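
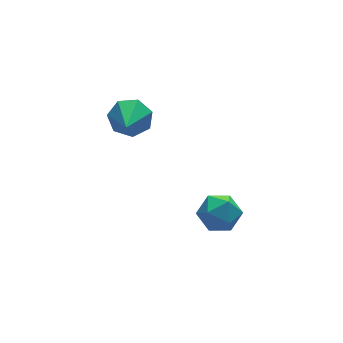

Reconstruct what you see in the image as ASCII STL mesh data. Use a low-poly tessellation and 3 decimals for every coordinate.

solid 
facet normal 0.468 0.735 -0.491
outer loop
vertex -0.412 3.188 -1.382
vertex -0.82 2.998 -2.056
vertex -1.025 3.519 -1.471
endloop
endfacet
facet normal -0.093 0.095 0.991
outer loop
vertex -0.412 3.188 -1.382
vertex -1.025 3.519 -1.471
vertex -1.48 1.962 -1.364
endloop
endfacet
facet normal 0.469 0.735 -0.490
outer loop
vertex -1.025 3.519 -1.471
vertex -0.82 2.998 -2.056
vertex -1.484 3.459 -2.0
endloop
endfacet
facet normal -0.744 0.260 0.616
outer loop
vertex -1.025 3.519 -1.471
vertex -1.484 3.459 -2.0
vertex -1.48 1.962 -1.364
endloop
endfacet
facet normal 0.469 0.735 -0.490
outer loop
vertex -1.484 3.459 -2.0
vertex -0.82 2.998 -2.056
vertex -1.442 3.051 -2.571
endloop
endfacet
facet normal -0.998 -0.026 -0.055
outer loop
vertex -1.484 3.459 -2.0
vertex -1.442 3.051 -2.571
vertex -1.48 1.962 -1.364
endloop
endfacet
facet normal 0.469 0.734 -0.491
outer loop
vertex -1.442 3.051 -2.571
vertex -0.82 2.998 -2.056
vertex -0.932 2.603 -2.754
endloop
endfacet
facet normal -0.663 -0.545 -0.513
outer loop
vertex -1.442 3.051 -2.571
vertex -0.932 2.603 -2.754
vertex -1.48 1.962 -1.364
endloop
endfacet
facet normal 0.468 0.735 -0.491
outer loop
vertex -0.932 2.603 -2.754
vertex -0.82 2.998 -2.056
vertex -0.337 2.453 -2.411
endloop
endfacet
facet normal 0.010 -0.910 -0.415
outer loop
vertex -0.932 2.603 -2.754
vertex -0.337 2.453 -2.411
vertex -1.48 1.962 -1.364
endloop
endfacet
facet normal 0.468 0.735 -0.491
outer loop
vertex -0.337 2.453 -2.411
vertex -0.82 2.998 -2.056
vertex -0.106 2.713 -1.801
endloop
endfacet
facet normal 0.513 -0.842 0.165
outer loop
vertex -0.337 2.453 -2.411
vertex -0.106 2.713 -1.801
vertex -1.48 1.962 -1.364
endloop
endfacet
facet normal 0.468 0.735 -0.491
outer loop
vertex -0.106 2.713 -1.801
vertex -0.82 2.998 -2.056
vertex -0.412 3.188 -1.382
endloop
endfacet
facet normal 0.468 -0.396 0.790
outer loop
vertex -0.106 2.713 -1.801
vertex -0.412 3.188 -1.382
vertex -1.48 1.962 -1.364
endloop
endfacet
facet normal -0.259 0.077 0.963
outer loop
vertex 0.118 -0.884 -3.391
vertex -0.299 -1.6 -3.446
vertex 0.503 -1.602 -3.23
endloop
endfacet
facet normal 0.371 0.388 0.843
outer loop
vertex 0.118 -0.884 -3.391
vertex 0.503 -1.602 -3.23
vertex 0.889 -1.013 -3.671
endloop
endfacet
facet normal 0.277 0.895 0.350
outer loop
vertex 0.118 -0.884 -3.391
vertex 0.889 -1.013 -3.671
vertex 0.325 -0.648 -4.159
endloop
endfacet
facet normal -0.411 0.897 0.165
outer loop
vertex 0.118 -0.884 -3.391
vertex 0.325 -0.648 -4.159
vertex -0.409 -1.01 -4.021
endloop
endfacet
facet normal -0.743 0.391 0.543
outer loop
vertex 0.118 -0.884 -3.391
vertex -0.409 -1.01 -4.021
vertex -0.299 -1.6 -3.446
endloop
endfacet
facet normal 0.813 -0.103 0.574
outer loop
vertex 0.889 -1.013 -3.671
vertex 0.503 -1.602 -3.23
vertex 0.949 -1.81 -3.899
endloop
endfacet
facet normal -0.208 -0.608 0.766
outer loop
vertex 0.503 -1.602 -3.23
vertex -0.299 -1.6 -3.446
vertex 0.215 -2.172 -3.761
endloop
endfacet
facet normal -0.991 -0.100 0.087
outer loop
vertex -0.299 -1.6 -3.446
vertex -0.409 -1.01 -4.021
vertex -0.349 -1.807 -4.249
endloop
endfacet
facet normal -0.454 0.719 -0.526
outer loop
vertex -0.409 -1.01 -4.021
vertex 0.325 -0.648 -4.159
vertex 0.037 -1.218 -4.69
endloop
endfacet
facet normal 0.659 0.717 -0.226
outer loop
vertex 0.325 -0.648 -4.159
vertex 0.889 -1.013 -3.671
vertex 0.839 -1.22 -4.474
endloop
endfacet
facet normal 0.411 -0.897 -0.165
outer loop
vertex 0.422 -1.936 -4.529
vertex 0.949 -1.81 -3.899
vertex 0.215 -2.172 -3.761
endloop
endfacet
facet normal -0.277 -0.895 -0.350
outer loop
vertex 0.422 -1.936 -4.529
vertex 0.215 -2.172 -3.761
vertex -0.349 -1.807 -4.249
endloop
endfacet
facet normal -0.371 -0.388 -0.843
outer loop
vertex 0.422 -1.936 -4.529
vertex -0.349 -1.807 -4.249
vertex 0.037 -1.218 -4.69
endloop
endfacet
facet normal 0.259 -0.077 -0.963
outer loop
vertex 0.422 -1.936 -4.529
vertex 0.037 -1.218 -4.69
vertex 0.839 -1.22 -4.474
endloop
endfacet
facet normal 0.743 -0.391 -0.543
outer loop
vertex 0.422 -1.936 -4.529
vertex 0.839 -1.22 -4.474
vertex 0.949 -1.81 -3.899
endloop
endfacet
facet normal 0.454 -0.719 0.526
outer loop
vertex 0.215 -2.172 -3.761
vertex 0.949 -1.81 -3.899
vertex 0.503 -1.602 -3.23
endloop
endfacet
facet normal -0.659 -0.717 0.226
outer loop
vertex -0.349 -1.807 -4.249
vertex 0.215 -2.172 -3.761
vertex -0.299 -1.6 -3.446
endloop
endfacet
facet normal -0.813 0.103 -0.574
outer loop
vertex 0.037 -1.218 -4.69
vertex -0.349 -1.807 -4.249
vertex -0.409 -1.01 -4.021
endloop
endfacet
facet normal 0.208 0.608 -0.766
outer loop
vertex 0.839 -1.22 -4.474
vertex 0.037 -1.218 -4.69
vertex 0.325 -0.648 -4.159
endloop
endfacet
facet normal 0.991 0.100 -0.087
outer loop
vertex 0.949 -1.81 -3.899
vertex 0.839 -1.22 -4.474
vertex 0.889 -1.013 -3.671
endloop
endfacet

endsolid


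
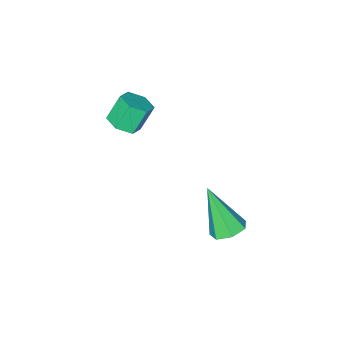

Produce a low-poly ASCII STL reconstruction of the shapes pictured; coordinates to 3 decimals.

solid 
facet normal 0.499 -0.081 -0.863
outer loop
vertex -0.23 -0.638 2.21
vertex -0.73 -0.862 1.942
vertex -0.629 -0.26 1.944
endloop
endfacet
facet normal 0.569 0.781 0.257
outer loop
vertex -0.23 -0.638 2.21
vertex -0.629 -0.26 1.944
vertex -0.75 -0.554 3.107
endloop
endfacet
facet normal 0.568 0.782 0.257
outer loop
vertex -0.75 -0.554 3.107
vertex -0.629 -0.26 1.944
vertex -1.149 -0.177 2.841
endloop
endfacet
facet normal -0.500 0.080 0.863
outer loop
vertex -0.75 -0.554 3.107
vertex -1.149 -0.177 2.841
vertex -1.25 -0.778 2.838
endloop
endfacet
facet normal 0.500 -0.081 -0.862
outer loop
vertex -0.629 -0.26 1.944
vertex -0.73 -0.862 1.942
vertex -1.129 -0.485 1.675
endloop
endfacet
facet normal -0.283 0.926 -0.250
outer loop
vertex -0.629 -0.26 1.944
vertex -1.129 -0.485 1.675
vertex -1.149 -0.177 2.841
endloop
endfacet
facet normal -0.281 0.927 -0.250
outer loop
vertex -1.149 -0.177 2.841
vertex -1.129 -0.485 1.675
vertex -1.648 -0.401 2.572
endloop
endfacet
facet normal -0.501 0.080 0.862
outer loop
vertex -1.149 -0.177 2.841
vertex -1.648 -0.401 2.572
vertex -1.25 -0.778 2.838
endloop
endfacet
facet normal 0.500 -0.081 -0.862
outer loop
vertex -1.129 -0.485 1.675
vertex -0.73 -0.862 1.942
vertex -1.23 -1.086 1.673
endloop
endfacet
facet normal -0.851 0.145 -0.506
outer loop
vertex -1.129 -0.485 1.675
vertex -1.23 -1.086 1.673
vertex -1.648 -0.401 2.572
endloop
endfacet
facet normal -0.850 0.146 -0.506
outer loop
vertex -1.648 -0.401 2.572
vertex -1.23 -1.086 1.673
vertex -1.75 -1.002 2.57
endloop
endfacet
facet normal -0.499 0.082 0.863
outer loop
vertex -1.648 -0.401 2.572
vertex -1.75 -1.002 2.57
vertex -1.25 -0.778 2.838
endloop
endfacet
facet normal 0.500 -0.080 -0.863
outer loop
vertex -1.23 -1.086 1.673
vertex -0.73 -0.862 1.942
vertex -0.831 -1.463 1.939
endloop
endfacet
facet normal -0.568 -0.782 -0.256
outer loop
vertex -1.23 -1.086 1.673
vertex -0.831 -1.463 1.939
vertex -1.75 -1.002 2.57
endloop
endfacet
facet normal -0.569 -0.781 -0.257
outer loop
vertex -1.75 -1.002 2.57
vertex -0.831 -1.463 1.939
vertex -1.351 -1.38 2.836
endloop
endfacet
facet normal -0.499 0.081 0.863
outer loop
vertex -1.75 -1.002 2.57
vertex -1.351 -1.38 2.836
vertex -1.25 -0.778 2.838
endloop
endfacet
facet normal 0.501 -0.080 -0.862
outer loop
vertex -0.831 -1.463 1.939
vertex -0.73 -0.862 1.942
vertex -0.332 -1.239 2.208
endloop
endfacet
facet normal 0.282 -0.927 0.249
outer loop
vertex -0.831 -1.463 1.939
vertex -0.332 -1.239 2.208
vertex -1.351 -1.38 2.836
endloop
endfacet
facet normal 0.282 -0.926 0.250
outer loop
vertex -1.351 -1.38 2.836
vertex -0.332 -1.239 2.208
vertex -0.851 -1.155 3.105
endloop
endfacet
facet normal -0.500 0.081 0.862
outer loop
vertex -1.351 -1.38 2.836
vertex -0.851 -1.155 3.105
vertex -1.25 -0.778 2.838
endloop
endfacet
facet normal 0.499 -0.082 -0.863
outer loop
vertex -0.332 -1.239 2.208
vertex -0.73 -0.862 1.942
vertex -0.23 -0.638 2.21
endloop
endfacet
facet normal 0.850 -0.146 0.506
outer loop
vertex -0.332 -1.239 2.208
vertex -0.23 -0.638 2.21
vertex -0.851 -1.155 3.105
endloop
endfacet
facet normal 0.850 -0.145 0.506
outer loop
vertex -0.851 -1.155 3.105
vertex -0.23 -0.638 2.21
vertex -0.75 -0.554 3.107
endloop
endfacet
facet normal -0.500 0.081 0.862
outer loop
vertex -0.851 -1.155 3.105
vertex -0.75 -0.554 3.107
vertex -1.25 -0.778 2.838
endloop
endfacet
facet normal -0.068 0.491 -0.868
outer loop
vertex -0.926 3.499 -0.866
vertex -1.553 3.372 -0.889
vertex -1.257 3.876 -0.627
endloop
endfacet
facet normal 0.784 0.375 0.495
outer loop
vertex -0.926 3.499 -0.866
vertex -1.257 3.876 -0.627
vertex -1.427 2.468 0.709
endloop
endfacet
facet normal -0.068 0.492 -0.868
outer loop
vertex -1.257 3.876 -0.627
vertex -1.553 3.372 -0.889
vertex -1.811 3.873 -0.585
endloop
endfacet
facet normal 0.051 0.684 0.728
outer loop
vertex -1.257 3.876 -0.627
vertex -1.811 3.873 -0.585
vertex -1.427 2.468 0.709
endloop
endfacet
facet normal -0.068 0.492 -0.868
outer loop
vertex -1.811 3.873 -0.585
vertex -1.553 3.372 -0.889
vertex -2.171 3.493 -0.772
endloop
endfacet
facet normal -0.704 0.368 0.608
outer loop
vertex -1.811 3.873 -0.585
vertex -2.171 3.493 -0.772
vertex -1.427 2.468 0.709
endloop
endfacet
facet normal -0.069 0.490 -0.869
outer loop
vertex -2.171 3.493 -0.772
vertex -1.553 3.372 -0.889
vertex -2.065 3.022 -1.046
endloop
endfacet
facet normal -0.914 -0.337 0.226
outer loop
vertex -2.171 3.493 -0.772
vertex -2.065 3.022 -1.046
vertex -1.427 2.468 0.709
endloop
endfacet
facet normal -0.070 0.492 -0.868
outer loop
vertex -2.065 3.022 -1.046
vertex -1.553 3.372 -0.889
vertex -1.574 2.815 -1.203
endloop
endfacet
facet normal -0.420 -0.898 -0.131
outer loop
vertex -2.065 3.022 -1.046
vertex -1.574 2.815 -1.203
vertex -1.427 2.468 0.709
endloop
endfacet
facet normal -0.067 0.492 -0.868
outer loop
vertex -1.574 2.815 -1.203
vertex -1.553 3.372 -0.889
vertex -1.067 3.027 -1.122
endloop
endfacet
facet normal 0.405 -0.894 -0.193
outer loop
vertex -1.574 2.815 -1.203
vertex -1.067 3.027 -1.122
vertex -1.427 2.468 0.709
endloop
endfacet
facet normal -0.068 0.491 -0.868
outer loop
vertex -1.067 3.027 -1.122
vertex -1.553 3.372 -0.889
vertex -0.926 3.499 -0.866
endloop
endfacet
facet normal 0.941 -0.327 0.085
outer loop
vertex -1.067 3.027 -1.122
vertex -0.926 3.499 -0.866
vertex -1.427 2.468 0.709
endloop
endfacet

endsolid


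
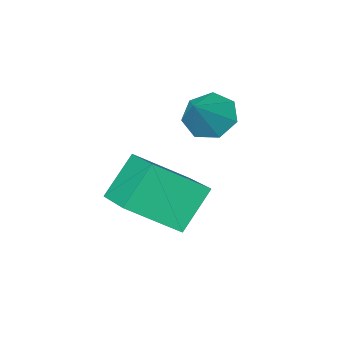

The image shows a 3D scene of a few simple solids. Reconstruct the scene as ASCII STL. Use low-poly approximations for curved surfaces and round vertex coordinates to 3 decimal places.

solid 
facet normal -0.650 -0.120 0.751
outer loop
vertex -1.707 1.687 -0.706
vertex -3.27 2.553 -1.92
vertex -2.186 -0.175 -1.419
endloop
endfacet
facet normal 0.723 -0.401 0.562
outer loop
vertex -0.99 0.047 -2.8
vertex -1.707 1.687 -0.706
vertex -2.186 -0.175 -1.419
endloop
endfacet
facet normal -0.650 -0.121 0.750
outer loop
vertex -2.186 -0.175 -1.419
vertex -3.27 2.553 -1.92
vertex -3.748 0.692 -2.633
endloop
endfacet
facet normal -0.233 -0.908 -0.348
outer loop
vertex -3.748 0.692 -2.633
vertex -0.99 0.047 -2.8
vertex -2.186 -0.175 -1.419
endloop
endfacet
facet normal 0.233 0.908 0.348
outer loop
vertex -1.707 1.687 -0.706
vertex -2.074 2.775 -3.301
vertex -3.27 2.553 -1.92
endloop
endfacet
facet normal 0.723 -0.401 0.562
outer loop
vertex -0.512 1.908 -2.087
vertex -1.707 1.687 -0.706
vertex -0.99 0.047 -2.8
endloop
endfacet
facet normal 0.234 0.908 0.348
outer loop
vertex -0.512 1.908 -2.087
vertex -2.074 2.775 -3.301
vertex -1.707 1.687 -0.706
endloop
endfacet
facet normal -0.723 0.401 -0.562
outer loop
vertex -3.27 2.553 -1.92
vertex -2.074 2.775 -3.301
vertex -3.748 0.692 -2.633
endloop
endfacet
facet normal -0.233 -0.908 -0.347
outer loop
vertex -2.553 0.913 -4.014
vertex -0.99 0.047 -2.8
vertex -3.748 0.692 -2.633
endloop
endfacet
facet normal -0.723 0.401 -0.562
outer loop
vertex -3.748 0.692 -2.633
vertex -2.074 2.775 -3.301
vertex -2.553 0.913 -4.014
endloop
endfacet
facet normal 0.650 0.121 -0.750
outer loop
vertex -2.553 0.913 -4.014
vertex -0.512 1.908 -2.087
vertex -0.99 0.047 -2.8
endloop
endfacet
facet normal 0.650 0.120 -0.750
outer loop
vertex -2.074 2.775 -3.301
vertex -0.512 1.908 -2.087
vertex -2.553 0.913 -4.014
endloop
endfacet
facet normal -0.645 -0.361 -0.673
outer loop
vertex -3.784 0.179 -0.258
vertex -4.433 0.793 0.035
vertex -3.788 0.9 -0.641
endloop
endfacet
facet normal 0.978 -0.094 -0.188
outer loop
vertex -3.784 0.179 -0.258
vertex -3.788 0.9 -0.641
vertex -3.407 1.367 1.105
endloop
endfacet
facet normal -0.646 -0.360 -0.673
outer loop
vertex -3.788 0.9 -0.641
vertex -4.433 0.793 0.035
vertex -4.277 1.54 -0.514
endloop
endfacet
facet normal 0.721 0.614 -0.322
outer loop
vertex -3.788 0.9 -0.641
vertex -4.277 1.54 -0.514
vertex -3.407 1.367 1.105
endloop
endfacet
facet normal -0.645 -0.361 -0.674
outer loop
vertex -4.277 1.54 -0.514
vertex -4.433 0.793 0.035
vertex -4.884 1.618 0.025
endloop
endfacet
facet normal 0.149 0.988 0.025
outer loop
vertex -4.277 1.54 -0.514
vertex -4.884 1.618 0.025
vertex -3.407 1.367 1.105
endloop
endfacet
facet normal -0.645 -0.361 -0.673
outer loop
vertex -4.884 1.618 0.025
vertex -4.433 0.793 0.035
vertex -5.151 1.075 0.572
endloop
endfacet
facet normal -0.306 0.746 0.591
outer loop
vertex -4.884 1.618 0.025
vertex -5.151 1.075 0.572
vertex -3.407 1.367 1.105
endloop
endfacet
facet normal -0.645 -0.360 -0.674
outer loop
vertex -5.151 1.075 0.572
vertex -4.433 0.793 0.035
vertex -4.878 0.32 0.714
endloop
endfacet
facet normal -0.302 0.070 0.951
outer loop
vertex -5.151 1.075 0.572
vertex -4.878 0.32 0.714
vertex -3.407 1.367 1.105
endloop
endfacet
facet normal -0.645 -0.360 -0.674
outer loop
vertex -4.878 0.32 0.714
vertex -4.433 0.793 0.035
vertex -4.269 -0.079 0.344
endloop
endfacet
facet normal 0.157 -0.532 0.832
outer loop
vertex -4.878 0.32 0.714
vertex -4.269 -0.079 0.344
vertex -3.407 1.367 1.105
endloop
endfacet
facet normal -0.645 -0.360 -0.674
outer loop
vertex -4.269 -0.079 0.344
vertex -4.433 0.793 0.035
vertex -3.784 0.179 -0.258
endloop
endfacet
facet normal 0.727 -0.605 0.326
outer loop
vertex -4.269 -0.079 0.344
vertex -3.784 0.179 -0.258
vertex -3.407 1.367 1.105
endloop
endfacet

endsolid


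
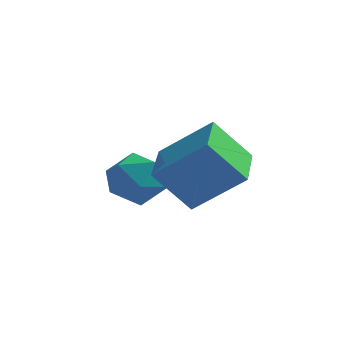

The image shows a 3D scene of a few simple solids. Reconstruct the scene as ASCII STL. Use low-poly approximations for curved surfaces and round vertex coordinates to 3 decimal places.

solid 
facet normal -0.625 -0.150 0.766
outer loop
vertex 0.336 -1.899 0.526
vertex 0.143 -0.627 0.618
vertex -0.79 -2.002 -0.413
endloop
endfacet
facet normal 0.150 -0.986 -0.071
outer loop
vertex -0.003 -1.813 -1.378
vertex 0.336 -1.899 0.526
vertex -0.79 -2.002 -0.413
endloop
endfacet
facet normal -0.625 -0.150 0.766
outer loop
vertex -0.79 -2.002 -0.413
vertex 0.143 -0.627 0.618
vertex -0.983 -0.73 -0.321
endloop
endfacet
facet normal -0.766 -0.070 -0.639
outer loop
vertex -0.983 -0.73 -0.321
vertex -0.003 -1.813 -1.378
vertex -0.79 -2.002 -0.413
endloop
endfacet
facet normal 0.766 0.070 0.639
outer loop
vertex 0.336 -1.899 0.526
vertex 0.93 -0.438 -0.347
vertex 0.143 -0.627 0.618
endloop
endfacet
facet normal 0.150 -0.986 -0.071
outer loop
vertex 1.123 -1.71 -0.439
vertex 0.336 -1.899 0.526
vertex -0.003 -1.813 -1.378
endloop
endfacet
facet normal 0.766 0.070 0.639
outer loop
vertex 1.123 -1.71 -0.439
vertex 0.93 -0.438 -0.347
vertex 0.336 -1.899 0.526
endloop
endfacet
facet normal -0.150 0.986 0.071
outer loop
vertex 0.143 -0.627 0.618
vertex 0.93 -0.438 -0.347
vertex -0.983 -0.73 -0.321
endloop
endfacet
facet normal -0.766 -0.070 -0.639
outer loop
vertex -0.196 -0.541 -1.286
vertex -0.003 -1.813 -1.378
vertex -0.983 -0.73 -0.321
endloop
endfacet
facet normal -0.150 0.986 0.071
outer loop
vertex -0.983 -0.73 -0.321
vertex 0.93 -0.438 -0.347
vertex -0.196 -0.541 -1.286
endloop
endfacet
facet normal 0.625 0.150 -0.766
outer loop
vertex -0.196 -0.541 -1.286
vertex 1.123 -1.71 -0.439
vertex -0.003 -1.813 -1.378
endloop
endfacet
facet normal 0.625 0.150 -0.766
outer loop
vertex 0.93 -0.438 -0.347
vertex 1.123 -1.71 -0.439
vertex -0.196 -0.541 -1.286
endloop
endfacet
facet normal -0.831 -0.489 0.266
outer loop
vertex -2.346 -0.059 -1.349
vertex -2.063 -0.705 -1.652
vertex -1.927 -0.535 -0.916
endloop
endfacet
facet normal -0.693 0.045 0.720
outer loop
vertex -2.346 -0.059 -1.349
vertex -1.927 -0.535 -0.916
vertex -1.823 0.223 -0.863
endloop
endfacet
facet normal -0.674 0.653 0.346
outer loop
vertex -2.346 -0.059 -1.349
vertex -1.823 0.223 -0.863
vertex -1.894 0.522 -1.566
endloop
endfacet
facet normal -0.800 0.496 -0.339
outer loop
vertex -2.346 -0.059 -1.349
vertex -1.894 0.522 -1.566
vertex -2.043 -0.052 -2.054
endloop
endfacet
facet normal -0.897 -0.211 -0.388
outer loop
vertex -2.346 -0.059 -1.349
vertex -2.043 -0.052 -2.054
vertex -2.063 -0.705 -1.652
endloop
endfacet
facet normal -0.044 -0.064 0.997
outer loop
vertex -1.823 0.223 -0.863
vertex -1.927 -0.535 -0.916
vertex -1.217 -0.248 -0.866
endloop
endfacet
facet normal -0.268 -0.927 0.264
outer loop
vertex -1.927 -0.535 -0.916
vertex -2.063 -0.705 -1.652
vertex -1.366 -0.822 -1.354
endloop
endfacet
facet normal -0.375 -0.478 -0.794
outer loop
vertex -2.063 -0.705 -1.652
vertex -2.043 -0.052 -2.054
vertex -1.437 -0.523 -2.057
endloop
endfacet
facet normal -0.218 0.664 -0.715
outer loop
vertex -2.043 -0.052 -2.054
vertex -1.894 0.522 -1.566
vertex -1.333 0.235 -2.004
endloop
endfacet
facet normal -0.013 0.920 0.393
outer loop
vertex -1.894 0.522 -1.566
vertex -1.823 0.223 -0.863
vertex -1.197 0.405 -1.268
endloop
endfacet
facet normal 0.800 -0.496 0.339
outer loop
vertex -0.914 -0.241 -1.571
vertex -1.217 -0.248 -0.866
vertex -1.366 -0.822 -1.354
endloop
endfacet
facet normal 0.674 -0.653 -0.346
outer loop
vertex -0.914 -0.241 -1.571
vertex -1.366 -0.822 -1.354
vertex -1.437 -0.523 -2.057
endloop
endfacet
facet normal 0.693 -0.045 -0.720
outer loop
vertex -0.914 -0.241 -1.571
vertex -1.437 -0.523 -2.057
vertex -1.333 0.235 -2.004
endloop
endfacet
facet normal 0.831 0.489 -0.266
outer loop
vertex -0.914 -0.241 -1.571
vertex -1.333 0.235 -2.004
vertex -1.197 0.405 -1.268
endloop
endfacet
facet normal 0.897 0.211 0.388
outer loop
vertex -0.914 -0.241 -1.571
vertex -1.197 0.405 -1.268
vertex -1.217 -0.248 -0.866
endloop
endfacet
facet normal 0.218 -0.664 0.715
outer loop
vertex -1.366 -0.822 -1.354
vertex -1.217 -0.248 -0.866
vertex -1.927 -0.535 -0.916
endloop
endfacet
facet normal 0.013 -0.920 -0.393
outer loop
vertex -1.437 -0.523 -2.057
vertex -1.366 -0.822 -1.354
vertex -2.063 -0.705 -1.652
endloop
endfacet
facet normal 0.044 0.064 -0.997
outer loop
vertex -1.333 0.235 -2.004
vertex -1.437 -0.523 -2.057
vertex -2.043 -0.052 -2.054
endloop
endfacet
facet normal 0.268 0.927 -0.264
outer loop
vertex -1.197 0.405 -1.268
vertex -1.333 0.235 -2.004
vertex -1.894 0.522 -1.566
endloop
endfacet
facet normal 0.375 0.478 0.794
outer loop
vertex -1.217 -0.248 -0.866
vertex -1.197 0.405 -1.268
vertex -1.823 0.223 -0.863
endloop
endfacet

endsolid


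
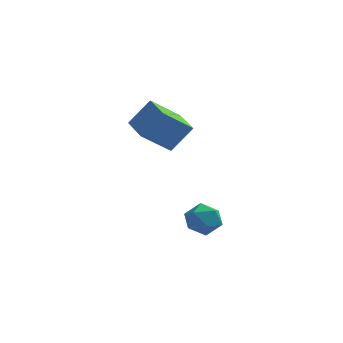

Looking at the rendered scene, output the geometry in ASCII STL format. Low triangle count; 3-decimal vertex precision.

solid 
facet normal 0.067 0.892 0.447
outer loop
vertex -1.195 4.05 -3.659
vertex -1.106 3.665 -2.905
vertex -0.419 3.848 -3.373
endloop
endfacet
facet normal 0.321 0.921 -0.219
outer loop
vertex -1.195 4.05 -3.659
vertex -0.419 3.848 -3.373
vertex -0.617 3.722 -4.192
endloop
endfacet
facet normal -0.202 0.721 -0.663
outer loop
vertex -1.195 4.05 -3.659
vertex -0.617 3.722 -4.192
vertex -1.427 3.461 -4.229
endloop
endfacet
facet normal -0.777 0.568 -0.270
outer loop
vertex -1.195 4.05 -3.659
vertex -1.427 3.461 -4.229
vertex -1.729 3.426 -3.434
endloop
endfacet
facet normal -0.611 0.673 0.416
outer loop
vertex -1.195 4.05 -3.659
vertex -1.729 3.426 -3.434
vertex -1.106 3.665 -2.905
endloop
endfacet
facet normal 0.851 0.447 -0.275
outer loop
vertex -0.617 3.722 -4.192
vertex -0.419 3.848 -3.373
vertex -0.171 3.134 -3.766
endloop
endfacet
facet normal 0.441 0.400 0.804
outer loop
vertex -0.419 3.848 -3.373
vertex -1.106 3.665 -2.905
vertex -0.473 3.099 -2.971
endloop
endfacet
facet normal -0.657 0.047 0.752
outer loop
vertex -1.106 3.665 -2.905
vertex -1.729 3.426 -3.434
vertex -1.283 2.838 -3.008
endloop
endfacet
facet normal -0.926 -0.125 -0.357
outer loop
vertex -1.729 3.426 -3.434
vertex -1.427 3.461 -4.229
vertex -1.481 2.712 -3.827
endloop
endfacet
facet normal 0.006 0.122 -0.992
outer loop
vertex -1.427 3.461 -4.229
vertex -0.617 3.722 -4.192
vertex -0.794 2.895 -4.295
endloop
endfacet
facet normal 0.777 -0.568 0.270
outer loop
vertex -0.705 2.51 -3.541
vertex -0.171 3.134 -3.766
vertex -0.473 3.099 -2.971
endloop
endfacet
facet normal 0.202 -0.721 0.663
outer loop
vertex -0.705 2.51 -3.541
vertex -0.473 3.099 -2.971
vertex -1.283 2.838 -3.008
endloop
endfacet
facet normal -0.321 -0.921 0.219
outer loop
vertex -0.705 2.51 -3.541
vertex -1.283 2.838 -3.008
vertex -1.481 2.712 -3.827
endloop
endfacet
facet normal -0.067 -0.892 -0.447
outer loop
vertex -0.705 2.51 -3.541
vertex -1.481 2.712 -3.827
vertex -0.794 2.895 -4.295
endloop
endfacet
facet normal 0.611 -0.673 -0.416
outer loop
vertex -0.705 2.51 -3.541
vertex -0.794 2.895 -4.295
vertex -0.171 3.134 -3.766
endloop
endfacet
facet normal 0.926 0.125 0.357
outer loop
vertex -0.473 3.099 -2.971
vertex -0.171 3.134 -3.766
vertex -0.419 3.848 -3.373
endloop
endfacet
facet normal -0.006 -0.122 0.992
outer loop
vertex -1.283 2.838 -3.008
vertex -0.473 3.099 -2.971
vertex -1.106 3.665 -2.905
endloop
endfacet
facet normal -0.851 -0.447 0.275
outer loop
vertex -1.481 2.712 -3.827
vertex -1.283 2.838 -3.008
vertex -1.729 3.426 -3.434
endloop
endfacet
facet normal -0.441 -0.400 -0.804
outer loop
vertex -0.794 2.895 -4.295
vertex -1.481 2.712 -3.827
vertex -1.427 3.461 -4.229
endloop
endfacet
facet normal 0.657 -0.047 -0.752
outer loop
vertex -0.171 3.134 -3.766
vertex -0.794 2.895 -4.295
vertex -0.617 3.722 -4.192
endloop
endfacet
facet normal -0.572 -0.279 -0.771
outer loop
vertex -3.332 2.692 1.175
vertex -4.042 4.047 1.212
vertex -2.236 3.294 0.145
endloop
endfacet
facet normal 0.464 -0.886 -0.024
outer loop
vertex -1.418 3.693 1.248
vertex -3.332 2.692 1.175
vertex -2.236 3.294 0.145
endloop
endfacet
facet normal -0.572 -0.279 -0.771
outer loop
vertex -2.236 3.294 0.145
vertex -4.042 4.047 1.212
vertex -2.946 4.649 0.182
endloop
endfacet
facet normal 0.676 0.372 -0.636
outer loop
vertex -2.946 4.649 0.182
vertex -1.418 3.693 1.248
vertex -2.236 3.294 0.145
endloop
endfacet
facet normal -0.676 -0.372 0.636
outer loop
vertex -3.332 2.692 1.175
vertex -3.224 4.446 2.315
vertex -4.042 4.047 1.212
endloop
endfacet
facet normal 0.464 -0.886 -0.024
outer loop
vertex -2.514 3.091 2.278
vertex -3.332 2.692 1.175
vertex -1.418 3.693 1.248
endloop
endfacet
facet normal -0.676 -0.372 0.636
outer loop
vertex -2.514 3.091 2.278
vertex -3.224 4.446 2.315
vertex -3.332 2.692 1.175
endloop
endfacet
facet normal -0.464 0.886 0.024
outer loop
vertex -4.042 4.047 1.212
vertex -3.224 4.446 2.315
vertex -2.946 4.649 0.182
endloop
endfacet
facet normal 0.676 0.372 -0.636
outer loop
vertex -2.128 5.048 1.285
vertex -1.418 3.693 1.248
vertex -2.946 4.649 0.182
endloop
endfacet
facet normal -0.464 0.886 0.024
outer loop
vertex -2.946 4.649 0.182
vertex -3.224 4.446 2.315
vertex -2.128 5.048 1.285
endloop
endfacet
facet normal 0.572 0.279 0.771
outer loop
vertex -2.128 5.048 1.285
vertex -2.514 3.091 2.278
vertex -1.418 3.693 1.248
endloop
endfacet
facet normal 0.572 0.279 0.771
outer loop
vertex -3.224 4.446 2.315
vertex -2.514 3.091 2.278
vertex -2.128 5.048 1.285
endloop
endfacet

endsolid


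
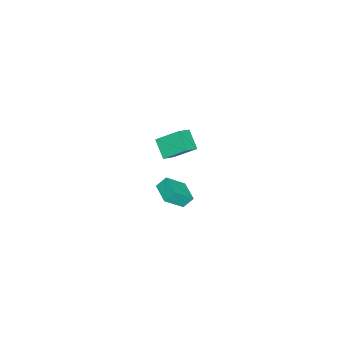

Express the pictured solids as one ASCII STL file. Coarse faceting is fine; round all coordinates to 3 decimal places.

solid 
facet normal -0.807 -0.587 0.070
outer loop
vertex -3.43 -4.172 -2.481
vertex -4.198 -3.253 -3.631
vertex -3.107 -4.691 -3.114
endloop
endfacet
facet normal 0.463 -0.555 0.691
outer loop
vertex -2.002 -3.887 -3.209
vertex -3.43 -4.172 -2.481
vertex -3.107 -4.691 -3.114
endloop
endfacet
facet normal -0.807 -0.587 0.070
outer loop
vertex -3.107 -4.691 -3.114
vertex -4.198 -3.253 -3.631
vertex -3.875 -3.772 -4.263
endloop
endfacet
facet normal 0.368 -0.591 -0.718
outer loop
vertex -3.875 -3.772 -4.263
vertex -2.002 -3.887 -3.209
vertex -3.107 -4.691 -3.114
endloop
endfacet
facet normal -0.368 0.591 0.718
outer loop
vertex -3.43 -4.172 -2.481
vertex -3.093 -2.449 -3.726
vertex -4.198 -3.253 -3.631
endloop
endfacet
facet normal 0.463 -0.554 0.692
outer loop
vertex -2.325 -3.368 -2.577
vertex -3.43 -4.172 -2.481
vertex -2.002 -3.887 -3.209
endloop
endfacet
facet normal -0.368 0.591 0.718
outer loop
vertex -2.325 -3.368 -2.577
vertex -3.093 -2.449 -3.726
vertex -3.43 -4.172 -2.481
endloop
endfacet
facet normal -0.463 0.554 -0.692
outer loop
vertex -4.198 -3.253 -3.631
vertex -3.093 -2.449 -3.726
vertex -3.875 -3.772 -4.263
endloop
endfacet
facet normal 0.368 -0.591 -0.718
outer loop
vertex -2.77 -2.968 -4.359
vertex -2.002 -3.887 -3.209
vertex -3.875 -3.772 -4.263
endloop
endfacet
facet normal -0.464 0.555 -0.691
outer loop
vertex -3.875 -3.772 -4.263
vertex -3.093 -2.449 -3.726
vertex -2.77 -2.968 -4.359
endloop
endfacet
facet normal 0.807 0.587 -0.070
outer loop
vertex -2.77 -2.968 -4.359
vertex -2.325 -3.368 -2.577
vertex -2.002 -3.887 -3.209
endloop
endfacet
facet normal 0.807 0.587 -0.070
outer loop
vertex -3.093 -2.449 -3.726
vertex -2.325 -3.368 -2.577
vertex -2.77 -2.968 -4.359
endloop
endfacet
facet normal -0.769 0.301 -0.565
outer loop
vertex -1.508 -3.643 3.467
vertex -1.689 -2.373 4.39
vertex -0.69 -2.975 2.709
endloop
endfacet
facet normal 0.115 -0.803 -0.584
outer loop
vertex 0.209 -3.327 3.37
vertex -1.508 -3.643 3.467
vertex -0.69 -2.975 2.709
endloop
endfacet
facet normal -0.769 0.301 -0.565
outer loop
vertex -0.69 -2.975 2.709
vertex -1.689 -2.373 4.39
vertex -0.871 -1.705 3.632
endloop
endfacet
facet normal 0.630 0.513 -0.583
outer loop
vertex -0.871 -1.705 3.632
vertex 0.209 -3.327 3.37
vertex -0.69 -2.975 2.709
endloop
endfacet
facet normal -0.630 -0.513 0.583
outer loop
vertex -1.508 -3.643 3.467
vertex -0.79 -2.725 5.051
vertex -1.689 -2.373 4.39
endloop
endfacet
facet normal 0.115 -0.803 -0.584
outer loop
vertex -0.609 -3.995 4.128
vertex -1.508 -3.643 3.467
vertex 0.209 -3.327 3.37
endloop
endfacet
facet normal -0.630 -0.513 0.583
outer loop
vertex -0.609 -3.995 4.128
vertex -0.79 -2.725 5.051
vertex -1.508 -3.643 3.467
endloop
endfacet
facet normal -0.115 0.803 0.584
outer loop
vertex -1.689 -2.373 4.39
vertex -0.79 -2.725 5.051
vertex -0.871 -1.705 3.632
endloop
endfacet
facet normal 0.630 0.513 -0.583
outer loop
vertex 0.028 -2.057 4.293
vertex 0.209 -3.327 3.37
vertex -0.871 -1.705 3.632
endloop
endfacet
facet normal -0.115 0.803 0.584
outer loop
vertex -0.871 -1.705 3.632
vertex -0.79 -2.725 5.051
vertex 0.028 -2.057 4.293
endloop
endfacet
facet normal 0.769 -0.301 0.565
outer loop
vertex 0.028 -2.057 4.293
vertex -0.609 -3.995 4.128
vertex 0.209 -3.327 3.37
endloop
endfacet
facet normal 0.769 -0.301 0.565
outer loop
vertex -0.79 -2.725 5.051
vertex -0.609 -3.995 4.128
vertex 0.028 -2.057 4.293
endloop
endfacet

endsolid


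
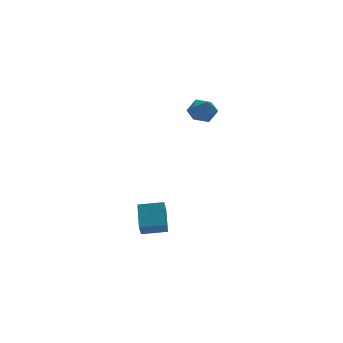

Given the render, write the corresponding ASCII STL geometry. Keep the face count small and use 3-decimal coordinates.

solid 
facet normal -0.390 0.867 0.310
outer loop
vertex -0.306 1.422 2.864
vertex -1.082 1.071 2.869
vertex -0.596 1.04 3.567
endloop
endfacet
facet normal 0.280 0.790 0.545
outer loop
vertex -0.306 1.422 2.864
vertex -0.596 1.04 3.567
vertex 0.211 0.924 3.321
endloop
endfacet
facet normal 0.704 0.710 -0.023
outer loop
vertex -0.306 1.422 2.864
vertex 0.211 0.924 3.321
vertex 0.224 0.884 2.471
endloop
endfacet
facet normal 0.297 0.736 -0.608
outer loop
vertex -0.306 1.422 2.864
vertex 0.224 0.884 2.471
vertex -0.575 0.975 2.191
endloop
endfacet
facet normal -0.380 0.833 -0.402
outer loop
vertex -0.306 1.422 2.864
vertex -0.575 0.975 2.191
vertex -1.082 1.071 2.869
endloop
endfacet
facet normal 0.311 0.191 0.931
outer loop
vertex 0.211 0.924 3.321
vertex -0.596 1.04 3.567
vertex -0.245 0.265 3.609
endloop
endfacet
facet normal -0.773 0.314 0.552
outer loop
vertex -0.596 1.04 3.567
vertex -1.082 1.071 2.869
vertex -1.044 0.356 3.329
endloop
endfacet
facet normal -0.755 0.260 -0.602
outer loop
vertex -1.082 1.071 2.869
vertex -0.575 0.975 2.191
vertex -1.031 0.316 2.479
endloop
endfacet
facet normal 0.339 0.103 -0.935
outer loop
vertex -0.575 0.975 2.191
vertex 0.224 0.884 2.471
vertex -0.224 0.2 2.233
endloop
endfacet
facet normal 0.998 0.061 0.012
outer loop
vertex 0.224 0.884 2.471
vertex 0.211 0.924 3.321
vertex 0.262 0.169 2.931
endloop
endfacet
facet normal -0.297 -0.736 0.608
outer loop
vertex -0.514 -0.182 2.936
vertex -0.245 0.265 3.609
vertex -1.044 0.356 3.329
endloop
endfacet
facet normal -0.704 -0.710 0.023
outer loop
vertex -0.514 -0.182 2.936
vertex -1.044 0.356 3.329
vertex -1.031 0.316 2.479
endloop
endfacet
facet normal -0.280 -0.790 -0.545
outer loop
vertex -0.514 -0.182 2.936
vertex -1.031 0.316 2.479
vertex -0.224 0.2 2.233
endloop
endfacet
facet normal 0.390 -0.867 -0.310
outer loop
vertex -0.514 -0.182 2.936
vertex -0.224 0.2 2.233
vertex 0.262 0.169 2.931
endloop
endfacet
facet normal 0.380 -0.833 0.402
outer loop
vertex -0.514 -0.182 2.936
vertex 0.262 0.169 2.931
vertex -0.245 0.265 3.609
endloop
endfacet
facet normal -0.339 -0.103 0.935
outer loop
vertex -1.044 0.356 3.329
vertex -0.245 0.265 3.609
vertex -0.596 1.04 3.567
endloop
endfacet
facet normal -0.998 -0.061 -0.012
outer loop
vertex -1.031 0.316 2.479
vertex -1.044 0.356 3.329
vertex -1.082 1.071 2.869
endloop
endfacet
facet normal -0.311 -0.191 -0.931
outer loop
vertex -0.224 0.2 2.233
vertex -1.031 0.316 2.479
vertex -0.575 0.975 2.191
endloop
endfacet
facet normal 0.773 -0.314 -0.552
outer loop
vertex 0.262 0.169 2.931
vertex -0.224 0.2 2.233
vertex 0.224 0.884 2.471
endloop
endfacet
facet normal 0.755 -0.260 0.602
outer loop
vertex -0.245 0.265 3.609
vertex 0.262 0.169 2.931
vertex 0.211 0.924 3.321
endloop
endfacet
facet normal -0.316 -0.470 0.824
outer loop
vertex -2.677 0.162 -3.024
vertex -3.919 0.687 -3.201
vertex -3.133 -1.243 -4.0
endloop
endfacet
facet normal 0.913 -0.386 0.129
outer loop
vertex -2.881 -0.867 -4.659
vertex -2.677 0.162 -3.024
vertex -3.133 -1.243 -4.0
endloop
endfacet
facet normal -0.315 -0.470 0.825
outer loop
vertex -3.133 -1.243 -4.0
vertex -3.919 0.687 -3.201
vertex -4.375 -0.718 -4.176
endloop
endfacet
facet normal -0.257 -0.794 -0.551
outer loop
vertex -4.375 -0.718 -4.176
vertex -2.881 -0.867 -4.659
vertex -3.133 -1.243 -4.0
endloop
endfacet
facet normal 0.257 0.794 0.551
outer loop
vertex -2.677 0.162 -3.024
vertex -3.667 1.063 -3.86
vertex -3.919 0.687 -3.201
endloop
endfacet
facet normal 0.913 -0.386 0.129
outer loop
vertex -2.425 0.538 -3.684
vertex -2.677 0.162 -3.024
vertex -2.881 -0.867 -4.659
endloop
endfacet
facet normal 0.258 0.794 0.551
outer loop
vertex -2.425 0.538 -3.684
vertex -3.667 1.063 -3.86
vertex -2.677 0.162 -3.024
endloop
endfacet
facet normal -0.913 0.386 -0.129
outer loop
vertex -3.919 0.687 -3.201
vertex -3.667 1.063 -3.86
vertex -4.375 -0.718 -4.176
endloop
endfacet
facet normal -0.257 -0.794 -0.551
outer loop
vertex -4.123 -0.342 -4.836
vertex -2.881 -0.867 -4.659
vertex -4.375 -0.718 -4.176
endloop
endfacet
facet normal -0.913 0.386 -0.129
outer loop
vertex -4.375 -0.718 -4.176
vertex -3.667 1.063 -3.86
vertex -4.123 -0.342 -4.836
endloop
endfacet
facet normal 0.316 0.470 -0.824
outer loop
vertex -4.123 -0.342 -4.836
vertex -2.425 0.538 -3.684
vertex -2.881 -0.867 -4.659
endloop
endfacet
facet normal 0.316 0.470 -0.824
outer loop
vertex -3.667 1.063 -3.86
vertex -2.425 0.538 -3.684
vertex -4.123 -0.342 -4.836
endloop
endfacet

endsolid


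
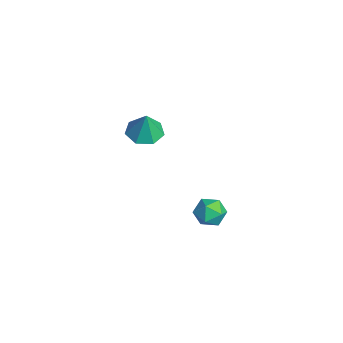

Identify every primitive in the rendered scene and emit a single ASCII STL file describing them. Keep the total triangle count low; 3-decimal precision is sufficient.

solid 
facet normal -0.811 0.203 -0.549
outer loop
vertex 1.093 2.484 -3.742
vertex 0.629 1.795 -3.312
vertex 0.609 2.662 -2.962
endloop
endfacet
facet normal -0.422 0.791 -0.442
outer loop
vertex 1.093 2.484 -3.742
vertex 0.609 2.662 -2.962
vertex 1.454 3.044 -3.085
endloop
endfacet
facet normal 0.233 0.673 -0.702
outer loop
vertex 1.093 2.484 -3.742
vertex 1.454 3.044 -3.085
vertex 1.997 2.412 -3.511
endloop
endfacet
facet normal 0.249 0.013 -0.969
outer loop
vertex 1.093 2.484 -3.742
vertex 1.997 2.412 -3.511
vertex 1.487 1.64 -3.652
endloop
endfacet
facet normal -0.397 -0.279 -0.875
outer loop
vertex 1.093 2.484 -3.742
vertex 1.487 1.64 -3.652
vertex 0.629 1.795 -3.312
endloop
endfacet
facet normal -0.366 0.893 0.262
outer loop
vertex 1.454 3.044 -3.085
vertex 0.609 2.662 -2.962
vertex 1.213 2.7 -2.248
endloop
endfacet
facet normal -0.994 -0.059 0.088
outer loop
vertex 0.609 2.662 -2.962
vertex 0.629 1.795 -3.312
vertex 0.703 1.928 -2.389
endloop
endfacet
facet normal -0.325 -0.838 -0.438
outer loop
vertex 0.629 1.795 -3.312
vertex 1.487 1.64 -3.652
vertex 1.246 1.296 -2.815
endloop
endfacet
facet normal 0.720 -0.368 -0.589
outer loop
vertex 1.487 1.64 -3.652
vertex 1.997 2.412 -3.511
vertex 2.091 1.678 -2.938
endloop
endfacet
facet normal 0.694 0.702 -0.157
outer loop
vertex 1.997 2.412 -3.511
vertex 1.454 3.044 -3.085
vertex 2.071 2.545 -2.588
endloop
endfacet
facet normal -0.249 -0.013 0.969
outer loop
vertex 1.607 1.856 -2.158
vertex 1.213 2.7 -2.248
vertex 0.703 1.928 -2.389
endloop
endfacet
facet normal -0.233 -0.673 0.702
outer loop
vertex 1.607 1.856 -2.158
vertex 0.703 1.928 -2.389
vertex 1.246 1.296 -2.815
endloop
endfacet
facet normal 0.422 -0.791 0.442
outer loop
vertex 1.607 1.856 -2.158
vertex 1.246 1.296 -2.815
vertex 2.091 1.678 -2.938
endloop
endfacet
facet normal 0.811 -0.203 0.549
outer loop
vertex 1.607 1.856 -2.158
vertex 2.091 1.678 -2.938
vertex 2.071 2.545 -2.588
endloop
endfacet
facet normal 0.397 0.279 0.875
outer loop
vertex 1.607 1.856 -2.158
vertex 2.071 2.545 -2.588
vertex 1.213 2.7 -2.248
endloop
endfacet
facet normal -0.720 0.368 0.589
outer loop
vertex 0.703 1.928 -2.389
vertex 1.213 2.7 -2.248
vertex 0.609 2.662 -2.962
endloop
endfacet
facet normal -0.694 -0.702 0.157
outer loop
vertex 1.246 1.296 -2.815
vertex 0.703 1.928 -2.389
vertex 0.629 1.795 -3.312
endloop
endfacet
facet normal 0.366 -0.893 -0.262
outer loop
vertex 2.091 1.678 -2.938
vertex 1.246 1.296 -2.815
vertex 1.487 1.64 -3.652
endloop
endfacet
facet normal 0.994 0.059 -0.088
outer loop
vertex 2.071 2.545 -2.588
vertex 2.091 1.678 -2.938
vertex 1.997 2.412 -3.511
endloop
endfacet
facet normal 0.325 0.838 0.438
outer loop
vertex 1.213 2.7 -2.248
vertex 2.071 2.545 -2.588
vertex 1.454 3.044 -3.085
endloop
endfacet
facet normal -0.248 0.010 -0.969
outer loop
vertex 0.652 -1.423 2.835
vertex -0.061 -0.762 3.024
vertex 0.885 -0.598 2.784
endloop
endfacet
facet normal 0.929 -0.245 0.277
outer loop
vertex 0.652 -1.423 2.835
vertex 0.885 -0.598 2.784
vertex 0.321 -0.778 4.516
endloop
endfacet
facet normal -0.247 0.010 -0.969
outer loop
vertex 0.885 -0.598 2.784
vertex -0.061 -0.762 3.024
vertex 0.407 0.103 2.913
endloop
endfacet
facet normal 0.810 0.494 0.315
outer loop
vertex 0.885 -0.598 2.784
vertex 0.407 0.103 2.913
vertex 0.321 -0.778 4.516
endloop
endfacet
facet normal -0.248 0.010 -0.969
outer loop
vertex 0.407 0.103 2.913
vertex -0.061 -0.762 3.024
vertex -0.424 0.153 3.126
endloop
endfacet
facet normal 0.175 0.859 0.481
outer loop
vertex 0.407 0.103 2.913
vertex -0.424 0.153 3.126
vertex 0.321 -0.778 4.516
endloop
endfacet
facet normal -0.248 0.010 -0.969
outer loop
vertex -0.424 0.153 3.126
vertex -0.061 -0.762 3.024
vertex -0.981 -0.487 3.262
endloop
endfacet
facet normal -0.499 0.572 0.651
outer loop
vertex -0.424 0.153 3.126
vertex -0.981 -0.487 3.262
vertex 0.321 -0.778 4.516
endloop
endfacet
facet normal -0.248 0.009 -0.969
outer loop
vertex -0.981 -0.487 3.262
vertex -0.061 -0.762 3.024
vertex -0.845 -1.334 3.219
endloop
endfacet
facet normal -0.703 -0.148 0.696
outer loop
vertex -0.981 -0.487 3.262
vertex -0.845 -1.334 3.219
vertex 0.321 -0.778 4.516
endloop
endfacet
facet normal -0.248 0.010 -0.969
outer loop
vertex -0.845 -1.334 3.219
vertex -0.061 -0.762 3.024
vertex -0.119 -1.751 3.029
endloop
endfacet
facet normal -0.285 -0.761 0.582
outer loop
vertex -0.845 -1.334 3.219
vertex -0.119 -1.751 3.029
vertex 0.321 -0.778 4.516
endloop
endfacet
facet normal -0.248 0.010 -0.969
outer loop
vertex -0.119 -1.751 3.029
vertex -0.061 -0.762 3.024
vertex 0.652 -1.423 2.835
endloop
endfacet
facet normal 0.442 -0.805 0.396
outer loop
vertex -0.119 -1.751 3.029
vertex 0.652 -1.423 2.835
vertex 0.321 -0.778 4.516
endloop
endfacet

endsolid


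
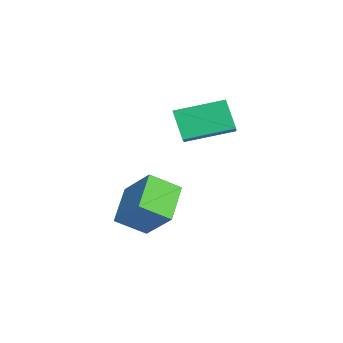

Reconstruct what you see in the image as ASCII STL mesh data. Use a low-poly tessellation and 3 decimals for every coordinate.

solid 
facet normal -0.807 0.229 0.544
outer loop
vertex -1.631 -3.528 -3.292
vertex -0.527 -2.59 -2.047
vertex -1.807 -2.276 -4.08
endloop
endfacet
facet normal -0.578 -0.491 -0.652
outer loop
vertex -0.273 -2.71 -5.113
vertex -1.631 -3.528 -3.292
vertex -1.807 -2.276 -4.08
endloop
endfacet
facet normal -0.808 0.229 0.544
outer loop
vertex -1.807 -2.276 -4.08
vertex -0.527 -2.59 -2.047
vertex -0.703 -1.337 -2.835
endloop
endfacet
facet normal -0.118 0.840 -0.529
outer loop
vertex -0.703 -1.337 -2.835
vertex -0.273 -2.71 -5.113
vertex -1.807 -2.276 -4.08
endloop
endfacet
facet normal 0.118 -0.841 0.529
outer loop
vertex -1.631 -3.528 -3.292
vertex 1.007 -3.024 -3.08
vertex -0.527 -2.59 -2.047
endloop
endfacet
facet normal -0.578 -0.491 -0.652
outer loop
vertex -0.097 -3.963 -4.325
vertex -1.631 -3.528 -3.292
vertex -0.273 -2.71 -5.113
endloop
endfacet
facet normal 0.118 -0.840 0.529
outer loop
vertex -0.097 -3.963 -4.325
vertex 1.007 -3.024 -3.08
vertex -1.631 -3.528 -3.292
endloop
endfacet
facet normal 0.578 0.491 0.652
outer loop
vertex -0.527 -2.59 -2.047
vertex 1.007 -3.024 -3.08
vertex -0.703 -1.337 -2.835
endloop
endfacet
facet normal -0.118 0.841 -0.529
outer loop
vertex 0.831 -1.772 -3.868
vertex -0.273 -2.71 -5.113
vertex -0.703 -1.337 -2.835
endloop
endfacet
facet normal 0.578 0.491 0.652
outer loop
vertex -0.703 -1.337 -2.835
vertex 1.007 -3.024 -3.08
vertex 0.831 -1.772 -3.868
endloop
endfacet
facet normal 0.807 -0.229 -0.544
outer loop
vertex 0.831 -1.772 -3.868
vertex -0.097 -3.963 -4.325
vertex -0.273 -2.71 -5.113
endloop
endfacet
facet normal 0.808 -0.229 -0.544
outer loop
vertex 1.007 -3.024 -3.08
vertex -0.097 -3.963 -4.325
vertex 0.831 -1.772 -3.868
endloop
endfacet
facet normal -0.445 -0.242 0.862
outer loop
vertex -1.869 -1.652 0.825
vertex -1.958 0.408 1.358
vertex -3.068 -1.551 0.235
endloop
endfacet
facet normal 0.042 -0.967 -0.250
outer loop
vertex -2.402 -1.188 -1.058
vertex -1.869 -1.652 0.825
vertex -3.068 -1.551 0.235
endloop
endfacet
facet normal -0.445 -0.242 0.862
outer loop
vertex -3.068 -1.551 0.235
vertex -1.958 0.408 1.358
vertex -3.157 0.509 0.768
endloop
endfacet
facet normal -0.895 0.075 -0.440
outer loop
vertex -3.157 0.509 0.768
vertex -2.402 -1.188 -1.058
vertex -3.068 -1.551 0.235
endloop
endfacet
facet normal 0.895 -0.075 0.440
outer loop
vertex -1.869 -1.652 0.825
vertex -1.292 0.771 0.065
vertex -1.958 0.408 1.358
endloop
endfacet
facet normal 0.042 -0.967 -0.250
outer loop
vertex -1.203 -1.289 -0.468
vertex -1.869 -1.652 0.825
vertex -2.402 -1.188 -1.058
endloop
endfacet
facet normal 0.895 -0.075 0.440
outer loop
vertex -1.203 -1.289 -0.468
vertex -1.292 0.771 0.065
vertex -1.869 -1.652 0.825
endloop
endfacet
facet normal -0.042 0.967 0.250
outer loop
vertex -1.958 0.408 1.358
vertex -1.292 0.771 0.065
vertex -3.157 0.509 0.768
endloop
endfacet
facet normal -0.895 0.075 -0.440
outer loop
vertex -2.491 0.872 -0.525
vertex -2.402 -1.188 -1.058
vertex -3.157 0.509 0.768
endloop
endfacet
facet normal -0.042 0.967 0.250
outer loop
vertex -3.157 0.509 0.768
vertex -1.292 0.771 0.065
vertex -2.491 0.872 -0.525
endloop
endfacet
facet normal 0.445 0.242 -0.862
outer loop
vertex -2.491 0.872 -0.525
vertex -1.203 -1.289 -0.468
vertex -2.402 -1.188 -1.058
endloop
endfacet
facet normal 0.445 0.242 -0.862
outer loop
vertex -1.292 0.771 0.065
vertex -1.203 -1.289 -0.468
vertex -2.491 0.872 -0.525
endloop
endfacet

endsolid


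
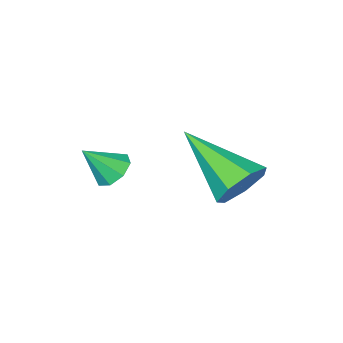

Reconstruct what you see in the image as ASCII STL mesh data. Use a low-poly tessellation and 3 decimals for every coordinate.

solid 
facet normal -0.612 0.295 -0.734
outer loop
vertex -1.938 -1.523 -2.182
vertex -2.304 -1.904 -2.03
vertex -2.212 -1.379 -1.896
endloop
endfacet
facet normal 0.671 0.678 0.301
outer loop
vertex -1.938 -1.523 -2.182
vertex -2.212 -1.379 -1.896
vertex -1.656 -2.216 -1.25
endloop
endfacet
facet normal -0.611 0.295 -0.735
outer loop
vertex -2.212 -1.379 -1.896
vertex -2.304 -1.904 -2.03
vertex -2.54 -1.543 -1.689
endloop
endfacet
facet normal 0.136 0.660 0.739
outer loop
vertex -2.212 -1.379 -1.896
vertex -2.54 -1.543 -1.689
vertex -1.656 -2.216 -1.25
endloop
endfacet
facet normal -0.613 0.293 -0.734
outer loop
vertex -2.54 -1.543 -1.689
vertex -2.304 -1.904 -2.03
vertex -2.729 -1.918 -1.681
endloop
endfacet
facet normal -0.322 0.182 0.929
outer loop
vertex -2.54 -1.543 -1.689
vertex -2.729 -1.918 -1.681
vertex -1.656 -2.216 -1.25
endloop
endfacet
facet normal -0.612 0.295 -0.734
outer loop
vertex -2.729 -1.918 -1.681
vertex -2.304 -1.904 -2.03
vertex -2.67 -2.286 -1.878
endloop
endfacet
facet normal -0.438 -0.478 0.761
outer loop
vertex -2.729 -1.918 -1.681
vertex -2.67 -2.286 -1.878
vertex -1.656 -2.216 -1.25
endloop
endfacet
facet normal -0.611 0.293 -0.735
outer loop
vertex -2.67 -2.286 -1.878
vertex -2.304 -1.904 -2.03
vertex -2.396 -2.43 -2.163
endloop
endfacet
facet normal -0.142 -0.932 0.334
outer loop
vertex -2.67 -2.286 -1.878
vertex -2.396 -2.43 -2.163
vertex -1.656 -2.216 -1.25
endloop
endfacet
facet normal -0.611 0.293 -0.736
outer loop
vertex -2.396 -2.43 -2.163
vertex -2.304 -1.904 -2.03
vertex -2.068 -2.266 -2.37
endloop
endfacet
facet normal 0.392 -0.914 -0.103
outer loop
vertex -2.396 -2.43 -2.163
vertex -2.068 -2.266 -2.37
vertex -1.656 -2.216 -1.25
endloop
endfacet
facet normal -0.610 0.293 -0.736
outer loop
vertex -2.068 -2.266 -2.37
vertex -2.304 -1.904 -2.03
vertex -1.878 -1.891 -2.378
endloop
endfacet
facet normal 0.850 -0.437 -0.293
outer loop
vertex -2.068 -2.266 -2.37
vertex -1.878 -1.891 -2.378
vertex -1.656 -2.216 -1.25
endloop
endfacet
facet normal -0.610 0.293 -0.736
outer loop
vertex -1.878 -1.891 -2.378
vertex -2.304 -1.904 -2.03
vertex -1.938 -1.523 -2.182
endloop
endfacet
facet normal 0.966 0.224 -0.126
outer loop
vertex -1.878 -1.891 -2.378
vertex -1.938 -1.523 -2.182
vertex -1.656 -2.216 -1.25
endloop
endfacet
facet normal -0.125 0.872 -0.473
outer loop
vertex -3.497 0.705 -2.2
vertex -3.747 1.014 -1.564
vertex -3.043 0.976 -1.82
endloop
endfacet
facet normal 0.709 -0.517 -0.479
outer loop
vertex -3.497 0.705 -2.2
vertex -3.043 0.976 -1.82
vertex -3.493 -0.774 -0.596
endloop
endfacet
facet normal -0.125 0.873 -0.472
outer loop
vertex -3.043 0.976 -1.82
vertex -3.747 1.014 -1.564
vertex -3.119 1.275 -1.247
endloop
endfacet
facet normal 0.975 -0.117 0.191
outer loop
vertex -3.043 0.976 -1.82
vertex -3.119 1.275 -1.247
vertex -3.493 -0.774 -0.596
endloop
endfacet
facet normal -0.124 0.872 -0.473
outer loop
vertex -3.119 1.275 -1.247
vertex -3.747 1.014 -1.564
vertex -3.668 1.378 -0.913
endloop
endfacet
facet normal 0.535 0.166 0.828
outer loop
vertex -3.119 1.275 -1.247
vertex -3.668 1.378 -0.913
vertex -3.493 -0.774 -0.596
endloop
endfacet
facet normal -0.123 0.872 -0.473
outer loop
vertex -3.668 1.378 -0.913
vertex -3.747 1.014 -1.564
vertex -4.277 1.207 -1.07
endloop
endfacet
facet normal -0.279 0.118 0.953
outer loop
vertex -3.668 1.378 -0.913
vertex -4.277 1.207 -1.07
vertex -3.493 -0.774 -0.596
endloop
endfacet
facet normal -0.123 0.873 -0.473
outer loop
vertex -4.277 1.207 -1.07
vertex -3.747 1.014 -1.564
vertex -4.486 0.891 -1.599
endloop
endfacet
facet normal -0.853 -0.225 0.471
outer loop
vertex -4.277 1.207 -1.07
vertex -4.486 0.891 -1.599
vertex -3.493 -0.774 -0.596
endloop
endfacet
facet normal -0.123 0.873 -0.472
outer loop
vertex -4.486 0.891 -1.599
vertex -3.747 1.014 -1.564
vertex -4.139 0.668 -2.102
endloop
endfacet
facet normal -0.756 -0.604 -0.254
outer loop
vertex -4.486 0.891 -1.599
vertex -4.139 0.668 -2.102
vertex -3.493 -0.774 -0.596
endloop
endfacet
facet normal -0.122 0.873 -0.472
outer loop
vertex -4.139 0.668 -2.102
vertex -3.747 1.014 -1.564
vertex -3.497 0.705 -2.2
endloop
endfacet
facet normal -0.061 -0.734 -0.677
outer loop
vertex -4.139 0.668 -2.102
vertex -3.497 0.705 -2.2
vertex -3.493 -0.774 -0.596
endloop
endfacet

endsolid


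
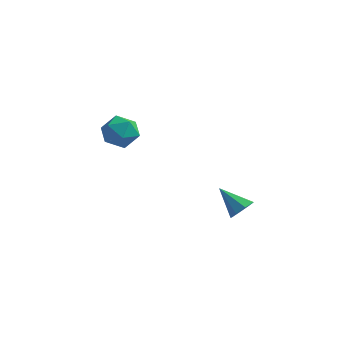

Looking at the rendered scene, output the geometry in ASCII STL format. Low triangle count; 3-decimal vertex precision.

solid 
facet normal 0.769 -0.185 -0.612
outer loop
vertex 4.938 -3.411 -1.419
vertex 4.384 -3.531 -2.079
vertex 4.81 -2.847 -1.75
endloop
endfacet
facet normal 0.272 0.532 0.802
outer loop
vertex 4.938 -3.411 -1.419
vertex 4.81 -2.847 -1.75
vertex 2.876 -3.169 -0.881
endloop
endfacet
facet normal 0.769 -0.185 -0.612
outer loop
vertex 4.81 -2.847 -1.75
vertex 4.384 -3.531 -2.079
vertex 4.433 -2.684 -2.273
endloop
endfacet
facet normal -0.019 0.951 0.310
outer loop
vertex 4.81 -2.847 -1.75
vertex 4.433 -2.684 -2.273
vertex 2.876 -3.169 -0.881
endloop
endfacet
facet normal 0.770 -0.184 -0.611
outer loop
vertex 4.433 -2.684 -2.273
vertex 4.384 -3.531 -2.079
vertex 4.027 -3.017 -2.684
endloop
endfacet
facet normal -0.469 0.853 -0.228
outer loop
vertex 4.433 -2.684 -2.273
vertex 4.027 -3.017 -2.684
vertex 2.876 -3.169 -0.881
endloop
endfacet
facet normal 0.770 -0.184 -0.611
outer loop
vertex 4.027 -3.017 -2.684
vertex 4.384 -3.531 -2.079
vertex 3.831 -3.65 -2.74
endloop
endfacet
facet normal -0.816 0.297 -0.496
outer loop
vertex 4.027 -3.017 -2.684
vertex 3.831 -3.65 -2.74
vertex 2.876 -3.169 -0.881
endloop
endfacet
facet normal 0.770 -0.185 -0.611
outer loop
vertex 3.831 -3.65 -2.74
vertex 4.384 -3.531 -2.079
vertex 3.958 -4.214 -2.409
endloop
endfacet
facet normal -0.856 -0.391 -0.338
outer loop
vertex 3.831 -3.65 -2.74
vertex 3.958 -4.214 -2.409
vertex 2.876 -3.169 -0.881
endloop
endfacet
facet normal 0.769 -0.184 -0.612
outer loop
vertex 3.958 -4.214 -2.409
vertex 4.384 -3.531 -2.079
vertex 4.336 -4.377 -1.885
endloop
endfacet
facet normal -0.564 -0.811 0.155
outer loop
vertex 3.958 -4.214 -2.409
vertex 4.336 -4.377 -1.885
vertex 2.876 -3.169 -0.881
endloop
endfacet
facet normal 0.770 -0.184 -0.611
outer loop
vertex 4.336 -4.377 -1.885
vertex 4.384 -3.531 -2.079
vertex 4.741 -4.045 -1.475
endloop
endfacet
facet normal -0.115 -0.713 0.691
outer loop
vertex 4.336 -4.377 -1.885
vertex 4.741 -4.045 -1.475
vertex 2.876 -3.169 -0.881
endloop
endfacet
facet normal 0.769 -0.185 -0.612
outer loop
vertex 4.741 -4.045 -1.475
vertex 4.384 -3.531 -2.079
vertex 4.938 -3.411 -1.419
endloop
endfacet
facet normal 0.232 -0.157 0.960
outer loop
vertex 4.741 -4.045 -1.475
vertex 4.938 -3.411 -1.419
vertex 2.876 -3.169 -0.881
endloop
endfacet
facet normal 0.131 0.967 -0.219
outer loop
vertex -2.844 -2.016 1.286
vertex -3.865 -1.731 1.931
vertex -2.761 -1.753 2.496
endloop
endfacet
facet normal 0.757 0.625 -0.188
outer loop
vertex -2.844 -2.016 1.286
vertex -2.761 -1.753 2.496
vertex -2.105 -2.691 2.018
endloop
endfacet
facet normal 0.742 0.094 -0.663
outer loop
vertex -2.844 -2.016 1.286
vertex -2.105 -2.691 2.018
vertex -2.803 -3.249 1.158
endloop
endfacet
facet normal 0.107 0.106 -0.989
outer loop
vertex -2.844 -2.016 1.286
vertex -2.803 -3.249 1.158
vertex -3.892 -2.656 1.104
endloop
endfacet
facet normal -0.271 0.646 -0.714
outer loop
vertex -2.844 -2.016 1.286
vertex -3.892 -2.656 1.104
vertex -3.865 -1.731 1.931
endloop
endfacet
facet normal 0.820 0.338 0.461
outer loop
vertex -2.105 -2.691 2.018
vertex -2.761 -1.753 2.496
vertex -2.668 -2.824 3.116
endloop
endfacet
facet normal -0.193 0.890 0.412
outer loop
vertex -2.761 -1.753 2.496
vertex -3.865 -1.731 1.931
vertex -3.757 -2.231 3.062
endloop
endfacet
facet normal -0.844 0.371 -0.388
outer loop
vertex -3.865 -1.731 1.931
vertex -3.892 -2.656 1.104
vertex -4.455 -2.789 2.202
endloop
endfacet
facet normal -0.232 -0.502 -0.833
outer loop
vertex -3.892 -2.656 1.104
vertex -2.803 -3.249 1.158
vertex -3.799 -3.727 1.724
endloop
endfacet
facet normal 0.796 -0.522 -0.307
outer loop
vertex -2.803 -3.249 1.158
vertex -2.105 -2.691 2.018
vertex -2.695 -3.749 2.289
endloop
endfacet
facet normal -0.107 -0.106 0.989
outer loop
vertex -3.716 -3.464 2.934
vertex -2.668 -2.824 3.116
vertex -3.757 -2.231 3.062
endloop
endfacet
facet normal -0.742 -0.094 0.663
outer loop
vertex -3.716 -3.464 2.934
vertex -3.757 -2.231 3.062
vertex -4.455 -2.789 2.202
endloop
endfacet
facet normal -0.757 -0.625 0.188
outer loop
vertex -3.716 -3.464 2.934
vertex -4.455 -2.789 2.202
vertex -3.799 -3.727 1.724
endloop
endfacet
facet normal -0.131 -0.967 0.219
outer loop
vertex -3.716 -3.464 2.934
vertex -3.799 -3.727 1.724
vertex -2.695 -3.749 2.289
endloop
endfacet
facet normal 0.271 -0.646 0.714
outer loop
vertex -3.716 -3.464 2.934
vertex -2.695 -3.749 2.289
vertex -2.668 -2.824 3.116
endloop
endfacet
facet normal 0.232 0.502 0.833
outer loop
vertex -3.757 -2.231 3.062
vertex -2.668 -2.824 3.116
vertex -2.761 -1.753 2.496
endloop
endfacet
facet normal -0.796 0.522 0.307
outer loop
vertex -4.455 -2.789 2.202
vertex -3.757 -2.231 3.062
vertex -3.865 -1.731 1.931
endloop
endfacet
facet normal -0.820 -0.338 -0.461
outer loop
vertex -3.799 -3.727 1.724
vertex -4.455 -2.789 2.202
vertex -3.892 -2.656 1.104
endloop
endfacet
facet normal 0.193 -0.890 -0.412
outer loop
vertex -2.695 -3.749 2.289
vertex -3.799 -3.727 1.724
vertex -2.803 -3.249 1.158
endloop
endfacet
facet normal 0.844 -0.371 0.388
outer loop
vertex -2.668 -2.824 3.116
vertex -2.695 -3.749 2.289
vertex -2.105 -2.691 2.018
endloop
endfacet

endsolid


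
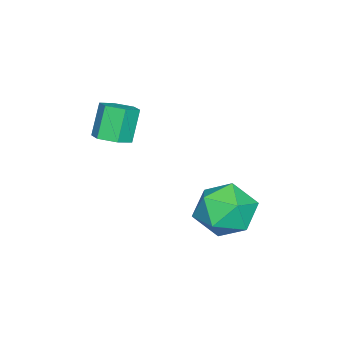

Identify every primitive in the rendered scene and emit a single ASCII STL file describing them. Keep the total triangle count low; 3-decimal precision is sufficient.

solid 
facet normal 0.251 0.069 0.966
outer loop
vertex -1.177 0.981 0.431
vertex -2.212 0.353 0.745
vertex -1.151 -0.268 0.514
endloop
endfacet
facet normal 0.832 0.054 0.552
outer loop
vertex -1.177 0.981 0.431
vertex -1.151 -0.268 0.514
vertex -0.563 0.31 -0.428
endloop
endfacet
facet normal 0.793 0.602 0.097
outer loop
vertex -1.177 0.981 0.431
vertex -0.563 0.31 -0.428
vertex -1.261 1.286 -0.779
endloop
endfacet
facet normal 0.187 0.956 0.228
outer loop
vertex -1.177 0.981 0.431
vertex -1.261 1.286 -0.779
vertex -2.281 1.313 -0.054
endloop
endfacet
facet normal -0.148 0.626 0.765
outer loop
vertex -1.177 0.981 0.431
vertex -2.281 1.313 -0.054
vertex -2.212 0.353 0.745
endloop
endfacet
facet normal 0.817 -0.550 0.173
outer loop
vertex -0.563 0.31 -0.428
vertex -1.151 -0.268 0.514
vertex -1.219 -0.733 -0.646
endloop
endfacet
facet normal -0.125 -0.526 0.841
outer loop
vertex -1.151 -0.268 0.514
vertex -2.212 0.353 0.745
vertex -2.239 -0.706 0.079
endloop
endfacet
facet normal -0.769 0.375 0.518
outer loop
vertex -2.212 0.353 0.745
vertex -2.281 1.313 -0.054
vertex -2.937 0.27 -0.272
endloop
endfacet
facet normal -0.225 0.909 -0.351
outer loop
vertex -2.281 1.313 -0.054
vertex -1.261 1.286 -0.779
vertex -2.349 0.848 -1.214
endloop
endfacet
facet normal 0.754 0.336 -0.565
outer loop
vertex -1.261 1.286 -0.779
vertex -0.563 0.31 -0.428
vertex -1.288 0.227 -1.445
endloop
endfacet
facet normal -0.187 -0.956 -0.228
outer loop
vertex -2.323 -0.401 -1.131
vertex -1.219 -0.733 -0.646
vertex -2.239 -0.706 0.079
endloop
endfacet
facet normal -0.793 -0.602 -0.097
outer loop
vertex -2.323 -0.401 -1.131
vertex -2.239 -0.706 0.079
vertex -2.937 0.27 -0.272
endloop
endfacet
facet normal -0.832 -0.054 -0.552
outer loop
vertex -2.323 -0.401 -1.131
vertex -2.937 0.27 -0.272
vertex -2.349 0.848 -1.214
endloop
endfacet
facet normal -0.251 -0.069 -0.966
outer loop
vertex -2.323 -0.401 -1.131
vertex -2.349 0.848 -1.214
vertex -1.288 0.227 -1.445
endloop
endfacet
facet normal 0.148 -0.626 -0.765
outer loop
vertex -2.323 -0.401 -1.131
vertex -1.288 0.227 -1.445
vertex -1.219 -0.733 -0.646
endloop
endfacet
facet normal 0.225 -0.909 0.351
outer loop
vertex -2.239 -0.706 0.079
vertex -1.219 -0.733 -0.646
vertex -1.151 -0.268 0.514
endloop
endfacet
facet normal -0.754 -0.336 0.565
outer loop
vertex -2.937 0.27 -0.272
vertex -2.239 -0.706 0.079
vertex -2.212 0.353 0.745
endloop
endfacet
facet normal -0.817 0.550 -0.173
outer loop
vertex -2.349 0.848 -1.214
vertex -2.937 0.27 -0.272
vertex -2.281 1.313 -0.054
endloop
endfacet
facet normal 0.125 0.526 -0.841
outer loop
vertex -1.288 0.227 -1.445
vertex -2.349 0.848 -1.214
vertex -1.261 1.286 -0.779
endloop
endfacet
facet normal 0.769 -0.375 -0.518
outer loop
vertex -1.219 -0.733 -0.646
vertex -1.288 0.227 -1.445
vertex -0.563 0.31 -0.428
endloop
endfacet
facet normal 0.447 -0.008 -0.895
outer loop
vertex -0.409 -3.135 2.987
vertex -0.91 -3.606 2.741
vertex -1.023 -2.887 2.678
endloop
endfacet
facet normal 0.307 0.941 0.145
outer loop
vertex -0.409 -3.135 2.987
vertex -1.023 -2.887 2.678
vertex -1.05 -3.123 4.266
endloop
endfacet
facet normal 0.306 0.941 0.145
outer loop
vertex -1.05 -3.123 4.266
vertex -1.023 -2.887 2.678
vertex -1.663 -2.876 3.956
endloop
endfacet
facet normal -0.449 0.008 0.894
outer loop
vertex -1.05 -3.123 4.266
vertex -1.663 -2.876 3.956
vertex -1.55 -3.594 4.019
endloop
endfacet
facet normal 0.449 -0.008 -0.894
outer loop
vertex -1.023 -2.887 2.678
vertex -0.91 -3.606 2.741
vertex -1.523 -3.358 2.431
endloop
endfacet
facet normal -0.574 0.764 -0.294
outer loop
vertex -1.023 -2.887 2.678
vertex -1.523 -3.358 2.431
vertex -1.663 -2.876 3.956
endloop
endfacet
facet normal -0.575 0.764 -0.294
outer loop
vertex -1.663 -2.876 3.956
vertex -1.523 -3.358 2.431
vertex -2.163 -3.347 3.71
endloop
endfacet
facet normal -0.448 0.008 0.894
outer loop
vertex -1.663 -2.876 3.956
vertex -2.163 -3.347 3.71
vertex -1.55 -3.594 4.019
endloop
endfacet
facet normal 0.449 -0.008 -0.894
outer loop
vertex -1.523 -3.358 2.431
vertex -0.91 -3.606 2.741
vertex -1.41 -4.077 2.494
endloop
endfacet
facet normal -0.881 -0.177 -0.439
outer loop
vertex -1.523 -3.358 2.431
vertex -1.41 -4.077 2.494
vertex -2.163 -3.347 3.71
endloop
endfacet
facet normal -0.881 -0.176 -0.440
outer loop
vertex -2.163 -3.347 3.71
vertex -1.41 -4.077 2.494
vertex -2.051 -4.065 3.773
endloop
endfacet
facet normal -0.447 0.009 0.894
outer loop
vertex -2.163 -3.347 3.71
vertex -2.051 -4.065 3.773
vertex -1.55 -3.594 4.019
endloop
endfacet
facet normal 0.449 -0.008 -0.894
outer loop
vertex -1.41 -4.077 2.494
vertex -0.91 -3.606 2.741
vertex -0.797 -4.324 2.804
endloop
endfacet
facet normal -0.306 -0.941 -0.145
outer loop
vertex -1.41 -4.077 2.494
vertex -0.797 -4.324 2.804
vertex -2.051 -4.065 3.773
endloop
endfacet
facet normal -0.307 -0.941 -0.145
outer loop
vertex -2.051 -4.065 3.773
vertex -0.797 -4.324 2.804
vertex -1.437 -4.313 4.082
endloop
endfacet
facet normal -0.447 0.008 0.895
outer loop
vertex -2.051 -4.065 3.773
vertex -1.437 -4.313 4.082
vertex -1.55 -3.594 4.019
endloop
endfacet
facet normal 0.448 -0.008 -0.894
outer loop
vertex -0.797 -4.324 2.804
vertex -0.91 -3.606 2.741
vertex -0.297 -3.853 3.05
endloop
endfacet
facet normal 0.575 -0.764 0.294
outer loop
vertex -0.797 -4.324 2.804
vertex -0.297 -3.853 3.05
vertex -1.437 -4.313 4.082
endloop
endfacet
facet normal 0.574 -0.764 0.294
outer loop
vertex -1.437 -4.313 4.082
vertex -0.297 -3.853 3.05
vertex -0.937 -3.842 4.329
endloop
endfacet
facet normal -0.449 0.008 0.894
outer loop
vertex -1.437 -4.313 4.082
vertex -0.937 -3.842 4.329
vertex -1.55 -3.594 4.019
endloop
endfacet
facet normal 0.447 -0.009 -0.894
outer loop
vertex -0.297 -3.853 3.05
vertex -0.91 -3.606 2.741
vertex -0.409 -3.135 2.987
endloop
endfacet
facet normal 0.881 0.176 0.439
outer loop
vertex -0.297 -3.853 3.05
vertex -0.409 -3.135 2.987
vertex -0.937 -3.842 4.329
endloop
endfacet
facet normal 0.881 0.177 0.440
outer loop
vertex -0.937 -3.842 4.329
vertex -0.409 -3.135 2.987
vertex -1.05 -3.123 4.266
endloop
endfacet
facet normal -0.449 0.008 0.894
outer loop
vertex -0.937 -3.842 4.329
vertex -1.05 -3.123 4.266
vertex -1.55 -3.594 4.019
endloop
endfacet

endsolid


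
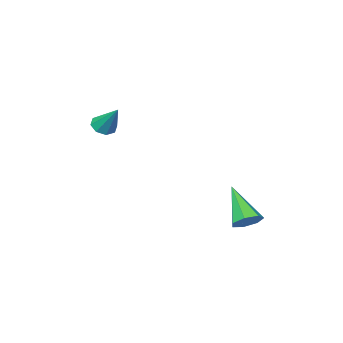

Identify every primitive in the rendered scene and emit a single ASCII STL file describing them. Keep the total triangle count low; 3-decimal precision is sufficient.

solid 
facet normal -0.035 -0.662 -0.749
outer loop
vertex 0.195 -3.449 0.3
vertex -0.4 -3.28 0.178
vertex 0.167 -3.088 -0.018
endloop
endfacet
facet normal 0.955 0.235 0.182
outer loop
vertex 0.195 -3.449 0.3
vertex 0.167 -3.088 -0.018
vertex -0.34 -2.16 1.442
endloop
endfacet
facet normal -0.034 -0.664 -0.747
outer loop
vertex 0.167 -3.088 -0.018
vertex -0.4 -3.28 0.178
vertex -0.192 -2.84 -0.222
endloop
endfacet
facet normal 0.641 0.729 -0.241
outer loop
vertex 0.167 -3.088 -0.018
vertex -0.192 -2.84 -0.222
vertex -0.34 -2.16 1.442
endloop
endfacet
facet normal -0.036 -0.663 -0.748
outer loop
vertex -0.192 -2.84 -0.222
vertex -0.4 -3.28 0.178
vertex -0.673 -2.849 -0.191
endloop
endfacet
facet normal -0.042 0.924 -0.381
outer loop
vertex -0.192 -2.84 -0.222
vertex -0.673 -2.849 -0.191
vertex -0.34 -2.16 1.442
endloop
endfacet
facet normal -0.035 -0.663 -0.748
outer loop
vertex -0.673 -2.849 -0.191
vertex -0.4 -3.28 0.178
vertex -0.994 -3.111 0.056
endloop
endfacet
facet normal -0.694 0.703 -0.155
outer loop
vertex -0.673 -2.849 -0.191
vertex -0.994 -3.111 0.056
vertex -0.34 -2.16 1.442
endloop
endfacet
facet normal -0.035 -0.663 -0.748
outer loop
vertex -0.994 -3.111 0.056
vertex -0.4 -3.28 0.178
vertex -0.967 -3.472 0.375
endloop
endfacet
facet normal -0.932 0.199 0.304
outer loop
vertex -0.994 -3.111 0.056
vertex -0.967 -3.472 0.375
vertex -0.34 -2.16 1.442
endloop
endfacet
facet normal -0.036 -0.662 -0.749
outer loop
vertex -0.967 -3.472 0.375
vertex -0.4 -3.28 0.178
vertex -0.607 -3.721 0.578
endloop
endfacet
facet normal -0.617 -0.298 0.729
outer loop
vertex -0.967 -3.472 0.375
vertex -0.607 -3.721 0.578
vertex -0.34 -2.16 1.442
endloop
endfacet
facet normal -0.034 -0.663 -0.748
outer loop
vertex -0.607 -3.721 0.578
vertex -0.4 -3.28 0.178
vertex -0.126 -3.711 0.547
endloop
endfacet
facet normal 0.066 -0.492 0.868
outer loop
vertex -0.607 -3.721 0.578
vertex -0.126 -3.711 0.547
vertex -0.34 -2.16 1.442
endloop
endfacet
facet normal -0.035 -0.663 -0.748
outer loop
vertex -0.126 -3.711 0.547
vertex -0.4 -3.28 0.178
vertex 0.195 -3.449 0.3
endloop
endfacet
facet normal 0.716 -0.272 0.643
outer loop
vertex -0.126 -3.711 0.547
vertex 0.195 -3.449 0.3
vertex -0.34 -2.16 1.442
endloop
endfacet
facet normal 0.183 0.699 -0.691
outer loop
vertex -2.576 2.851 -4.29
vertex -3.303 2.966 -4.366
vertex -2.83 3.298 -3.905
endloop
endfacet
facet normal 0.806 -0.050 0.589
outer loop
vertex -2.576 2.851 -4.29
vertex -2.83 3.298 -3.905
vertex -3.697 1.454 -2.874
endloop
endfacet
facet normal 0.182 0.700 -0.691
outer loop
vertex -2.83 3.298 -3.905
vertex -3.303 2.966 -4.366
vertex -3.44 3.494 -3.867
endloop
endfacet
facet normal 0.188 0.411 0.892
outer loop
vertex -2.83 3.298 -3.905
vertex -3.44 3.494 -3.867
vertex -3.697 1.454 -2.874
endloop
endfacet
facet normal 0.183 0.700 -0.690
outer loop
vertex -3.44 3.494 -3.867
vertex -3.303 2.966 -4.366
vertex -3.947 3.293 -4.205
endloop
endfacet
facet normal -0.613 0.407 0.677
outer loop
vertex -3.44 3.494 -3.867
vertex -3.947 3.293 -4.205
vertex -3.697 1.454 -2.874
endloop
endfacet
facet normal 0.182 0.699 -0.691
outer loop
vertex -3.947 3.293 -4.205
vertex -3.303 2.966 -4.366
vertex -3.969 2.845 -4.664
endloop
endfacet
facet normal -0.993 -0.059 0.105
outer loop
vertex -3.947 3.293 -4.205
vertex -3.969 2.845 -4.664
vertex -3.697 1.454 -2.874
endloop
endfacet
facet normal 0.182 0.699 -0.691
outer loop
vertex -3.969 2.845 -4.664
vertex -3.303 2.966 -4.366
vertex -3.49 2.488 -4.899
endloop
endfacet
facet normal -0.666 -0.635 -0.392
outer loop
vertex -3.969 2.845 -4.664
vertex -3.49 2.488 -4.899
vertex -3.697 1.454 -2.874
endloop
endfacet
facet normal 0.182 0.700 -0.691
outer loop
vertex -3.49 2.488 -4.899
vertex -3.303 2.966 -4.366
vertex -2.87 2.491 -4.733
endloop
endfacet
facet normal 0.122 -0.889 -0.441
outer loop
vertex -3.49 2.488 -4.899
vertex -2.87 2.491 -4.733
vertex -3.697 1.454 -2.874
endloop
endfacet
facet normal 0.183 0.700 -0.690
outer loop
vertex -2.87 2.491 -4.733
vertex -3.303 2.966 -4.366
vertex -2.576 2.851 -4.29
endloop
endfacet
facet normal 0.777 -0.629 -0.005
outer loop
vertex -2.87 2.491 -4.733
vertex -2.576 2.851 -4.29
vertex -3.697 1.454 -2.874
endloop
endfacet

endsolid


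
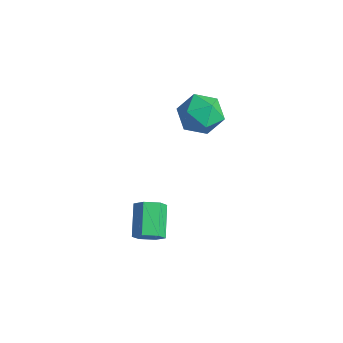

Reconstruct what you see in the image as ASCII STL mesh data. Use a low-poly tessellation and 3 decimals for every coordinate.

solid 
facet normal 0.638 -0.561 -0.527
outer loop
vertex 2.75 -2.953 1.015
vertex 2.24 -3.087 0.54
vertex 2.665 -2.524 0.456
endloop
endfacet
facet normal 0.761 0.565 0.318
outer loop
vertex 2.75 -2.953 1.015
vertex 2.665 -2.524 0.456
vertex 1.711 -2.039 1.875
endloop
endfacet
facet normal 0.760 0.566 0.318
outer loop
vertex 1.711 -2.039 1.875
vertex 2.665 -2.524 0.456
vertex 1.625 -1.61 1.316
endloop
endfacet
facet normal -0.638 0.560 0.528
outer loop
vertex 1.711 -2.039 1.875
vertex 1.625 -1.61 1.316
vertex 1.2 -2.173 1.4
endloop
endfacet
facet normal 0.638 -0.560 -0.528
outer loop
vertex 2.665 -2.524 0.456
vertex 2.24 -3.087 0.54
vertex 2.154 -2.658 -0.019
endloop
endfacet
facet normal 0.275 0.806 -0.524
outer loop
vertex 2.665 -2.524 0.456
vertex 2.154 -2.658 -0.019
vertex 1.625 -1.61 1.316
endloop
endfacet
facet normal 0.275 0.806 -0.524
outer loop
vertex 1.625 -1.61 1.316
vertex 2.154 -2.658 -0.019
vertex 1.114 -1.744 0.841
endloop
endfacet
facet normal -0.638 0.560 0.528
outer loop
vertex 1.625 -1.61 1.316
vertex 1.114 -1.744 0.841
vertex 1.2 -2.173 1.4
endloop
endfacet
facet normal 0.638 -0.560 -0.528
outer loop
vertex 2.154 -2.658 -0.019
vertex 2.24 -3.087 0.54
vertex 1.729 -3.221 0.065
endloop
endfacet
facet normal -0.484 0.240 -0.841
outer loop
vertex 2.154 -2.658 -0.019
vertex 1.729 -3.221 0.065
vertex 1.114 -1.744 0.841
endloop
endfacet
facet normal -0.485 0.240 -0.841
outer loop
vertex 1.114 -1.744 0.841
vertex 1.729 -3.221 0.065
vertex 0.69 -2.307 0.925
endloop
endfacet
facet normal -0.639 0.560 0.528
outer loop
vertex 1.114 -1.744 0.841
vertex 0.69 -2.307 0.925
vertex 1.2 -2.173 1.4
endloop
endfacet
facet normal 0.638 -0.560 -0.528
outer loop
vertex 1.729 -3.221 0.065
vertex 2.24 -3.087 0.54
vertex 1.815 -3.65 0.624
endloop
endfacet
facet normal -0.761 -0.566 -0.317
outer loop
vertex 1.729 -3.221 0.065
vertex 1.815 -3.65 0.624
vertex 0.69 -2.307 0.925
endloop
endfacet
facet normal -0.761 -0.566 -0.319
outer loop
vertex 0.69 -2.307 0.925
vertex 1.815 -3.65 0.624
vertex 0.775 -2.736 1.484
endloop
endfacet
facet normal -0.638 0.561 0.527
outer loop
vertex 0.69 -2.307 0.925
vertex 0.775 -2.736 1.484
vertex 1.2 -2.173 1.4
endloop
endfacet
facet normal 0.638 -0.560 -0.528
outer loop
vertex 1.815 -3.65 0.624
vertex 2.24 -3.087 0.54
vertex 2.326 -3.516 1.099
endloop
endfacet
facet normal -0.275 -0.806 0.524
outer loop
vertex 1.815 -3.65 0.624
vertex 2.326 -3.516 1.099
vertex 0.775 -2.736 1.484
endloop
endfacet
facet normal -0.275 -0.806 0.524
outer loop
vertex 0.775 -2.736 1.484
vertex 2.326 -3.516 1.099
vertex 1.286 -2.602 1.959
endloop
endfacet
facet normal -0.638 0.560 0.528
outer loop
vertex 0.775 -2.736 1.484
vertex 1.286 -2.602 1.959
vertex 1.2 -2.173 1.4
endloop
endfacet
facet normal 0.639 -0.560 -0.528
outer loop
vertex 2.326 -3.516 1.099
vertex 2.24 -3.087 0.54
vertex 2.75 -2.953 1.015
endloop
endfacet
facet normal 0.485 -0.240 0.841
outer loop
vertex 2.326 -3.516 1.099
vertex 2.75 -2.953 1.015
vertex 1.286 -2.602 1.959
endloop
endfacet
facet normal 0.485 -0.240 0.841
outer loop
vertex 1.286 -2.602 1.959
vertex 2.75 -2.953 1.015
vertex 1.711 -2.039 1.875
endloop
endfacet
facet normal -0.638 0.560 0.528
outer loop
vertex 1.286 -2.602 1.959
vertex 1.711 -2.039 1.875
vertex 1.2 -2.173 1.4
endloop
endfacet
facet normal -0.629 0.622 0.466
outer loop
vertex -2.162 3.054 2.781
vertex -1.792 2.662 3.804
vertex -1.267 3.565 3.307
endloop
endfacet
facet normal -0.418 0.895 -0.159
outer loop
vertex -2.162 3.054 2.781
vertex -1.267 3.565 3.307
vertex -1.236 3.377 2.166
endloop
endfacet
facet normal -0.599 0.435 -0.673
outer loop
vertex -2.162 3.054 2.781
vertex -1.236 3.377 2.166
vertex -1.742 2.358 1.958
endloop
endfacet
facet normal -0.922 -0.123 -0.366
outer loop
vertex -2.162 3.054 2.781
vertex -1.742 2.358 1.958
vertex -2.085 1.916 2.97
endloop
endfacet
facet normal -0.941 -0.008 0.338
outer loop
vertex -2.162 3.054 2.781
vertex -2.085 1.916 2.97
vertex -1.792 2.662 3.804
endloop
endfacet
facet normal 0.295 0.944 -0.148
outer loop
vertex -1.236 3.377 2.166
vertex -1.267 3.565 3.307
vertex -0.295 3.184 2.81
endloop
endfacet
facet normal -0.048 0.503 0.863
outer loop
vertex -1.267 3.565 3.307
vertex -1.792 2.662 3.804
vertex -0.638 2.742 3.822
endloop
endfacet
facet normal -0.554 -0.515 0.655
outer loop
vertex -1.792 2.662 3.804
vertex -2.085 1.916 2.97
vertex -1.144 1.723 3.614
endloop
endfacet
facet normal -0.523 -0.702 -0.484
outer loop
vertex -2.085 1.916 2.97
vertex -1.742 2.358 1.958
vertex -1.113 1.535 2.473
endloop
endfacet
facet normal 0.001 0.199 -0.980
outer loop
vertex -1.742 2.358 1.958
vertex -1.236 3.377 2.166
vertex -0.588 2.438 1.976
endloop
endfacet
facet normal 0.922 0.123 0.366
outer loop
vertex -0.218 2.046 2.999
vertex -0.295 3.184 2.81
vertex -0.638 2.742 3.822
endloop
endfacet
facet normal 0.599 -0.435 0.673
outer loop
vertex -0.218 2.046 2.999
vertex -0.638 2.742 3.822
vertex -1.144 1.723 3.614
endloop
endfacet
facet normal 0.418 -0.895 0.159
outer loop
vertex -0.218 2.046 2.999
vertex -1.144 1.723 3.614
vertex -1.113 1.535 2.473
endloop
endfacet
facet normal 0.629 -0.622 -0.466
outer loop
vertex -0.218 2.046 2.999
vertex -1.113 1.535 2.473
vertex -0.588 2.438 1.976
endloop
endfacet
facet normal 0.941 0.008 -0.338
outer loop
vertex -0.218 2.046 2.999
vertex -0.588 2.438 1.976
vertex -0.295 3.184 2.81
endloop
endfacet
facet normal 0.523 0.702 0.484
outer loop
vertex -0.638 2.742 3.822
vertex -0.295 3.184 2.81
vertex -1.267 3.565 3.307
endloop
endfacet
facet normal -0.001 -0.199 0.980
outer loop
vertex -1.144 1.723 3.614
vertex -0.638 2.742 3.822
vertex -1.792 2.662 3.804
endloop
endfacet
facet normal -0.295 -0.944 0.148
outer loop
vertex -1.113 1.535 2.473
vertex -1.144 1.723 3.614
vertex -2.085 1.916 2.97
endloop
endfacet
facet normal 0.048 -0.503 -0.863
outer loop
vertex -0.588 2.438 1.976
vertex -1.113 1.535 2.473
vertex -1.742 2.358 1.958
endloop
endfacet
facet normal 0.554 0.515 -0.655
outer loop
vertex -0.295 3.184 2.81
vertex -0.588 2.438 1.976
vertex -1.236 3.377 2.166
endloop
endfacet

endsolid
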